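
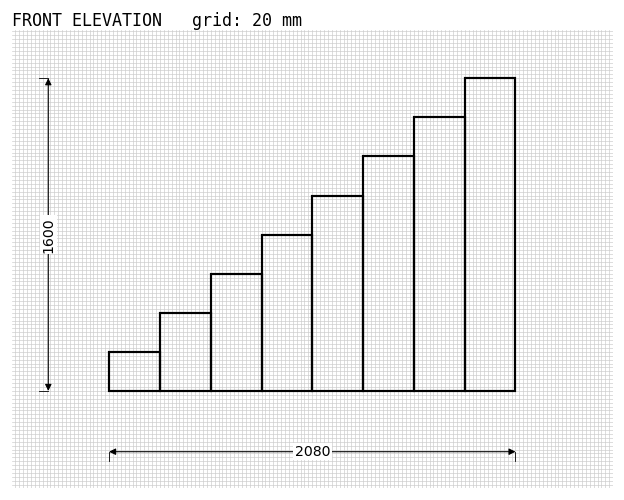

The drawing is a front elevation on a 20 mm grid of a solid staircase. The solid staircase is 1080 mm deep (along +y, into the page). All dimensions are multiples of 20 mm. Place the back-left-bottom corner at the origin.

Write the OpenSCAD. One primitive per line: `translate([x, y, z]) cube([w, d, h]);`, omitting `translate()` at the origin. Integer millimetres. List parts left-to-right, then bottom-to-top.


cube([260, 1080, 200]);
translate([260, 0, 0]) cube([260, 1080, 400]);
translate([520, 0, 0]) cube([260, 1080, 600]);
translate([780, 0, 0]) cube([260, 1080, 800]);
translate([1040, 0, 0]) cube([260, 1080, 1000]);
translate([1300, 0, 0]) cube([260, 1080, 1200]);
translate([1560, 0, 0]) cube([260, 1080, 1400]);
translate([1820, 0, 0]) cube([260, 1080, 1600]);


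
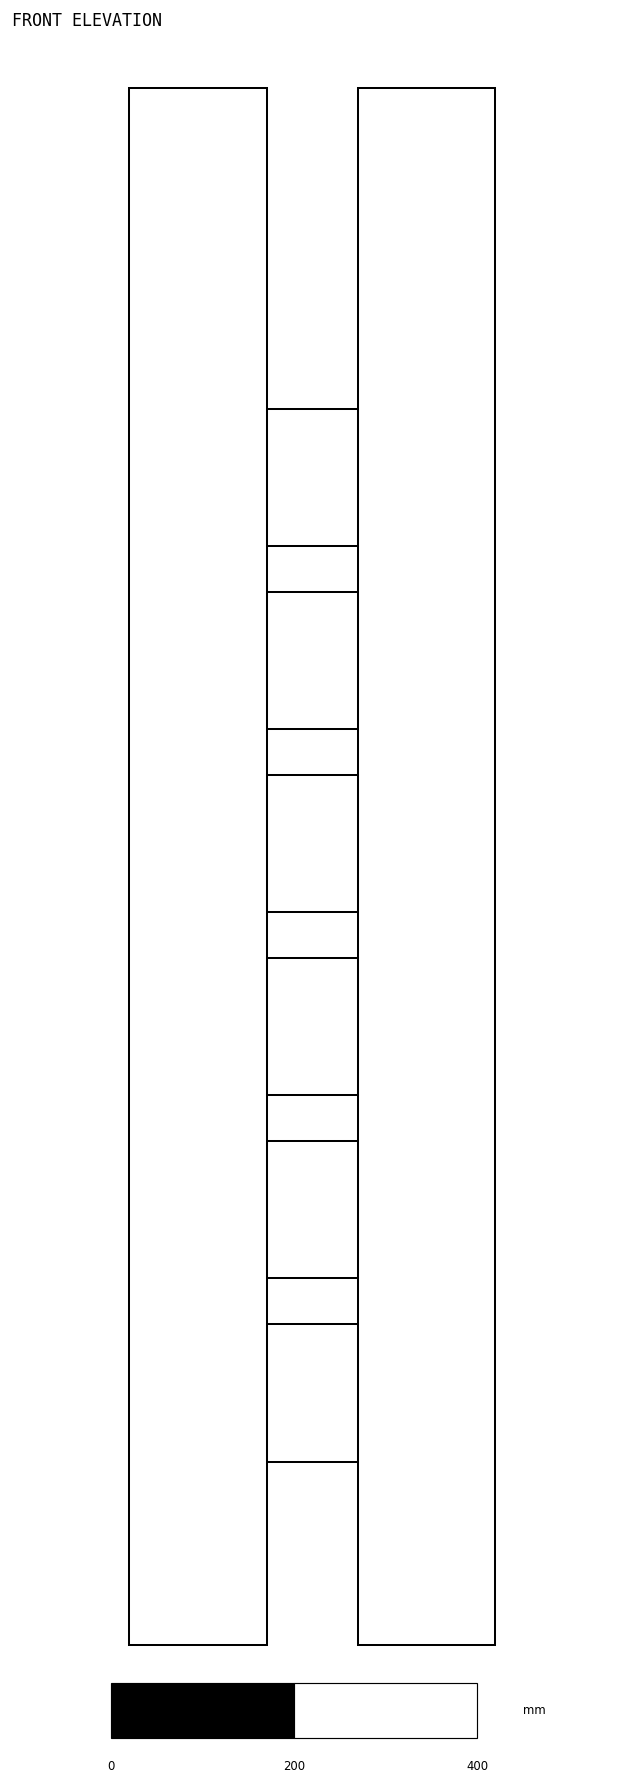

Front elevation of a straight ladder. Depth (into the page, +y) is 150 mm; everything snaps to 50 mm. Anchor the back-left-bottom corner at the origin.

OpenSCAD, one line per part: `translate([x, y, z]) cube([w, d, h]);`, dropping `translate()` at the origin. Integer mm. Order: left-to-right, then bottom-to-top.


cube([150, 150, 1700]);
translate([150, 0, 200]) cube([100, 150, 150]);
translate([150, 0, 400]) cube([100, 150, 150]);
translate([150, 0, 600]) cube([100, 150, 150]);
translate([150, 0, 800]) cube([100, 150, 150]);
translate([150, 0, 1000]) cube([100, 150, 150]);
translate([150, 0, 1200]) cube([100, 150, 150]);
translate([250, 0, 0]) cube([150, 150, 1700]);


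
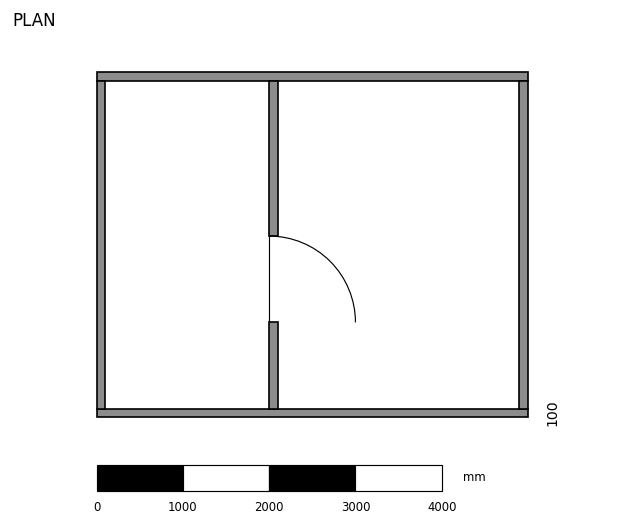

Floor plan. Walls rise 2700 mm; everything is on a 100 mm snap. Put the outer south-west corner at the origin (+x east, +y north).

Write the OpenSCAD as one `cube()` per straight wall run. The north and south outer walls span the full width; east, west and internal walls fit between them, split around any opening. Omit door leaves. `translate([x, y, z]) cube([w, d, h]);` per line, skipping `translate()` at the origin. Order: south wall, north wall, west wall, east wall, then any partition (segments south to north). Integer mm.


cube([5000, 100, 2700]);
translate([0, 3900, 0]) cube([5000, 100, 2700]);
translate([0, 100, 0]) cube([100, 3800, 2700]);
translate([4900, 100, 0]) cube([100, 3800, 2700]);
translate([2000, 100, 0]) cube([100, 1000, 2700]);
translate([2000, 2100, 0]) cube([100, 1800, 2700]);


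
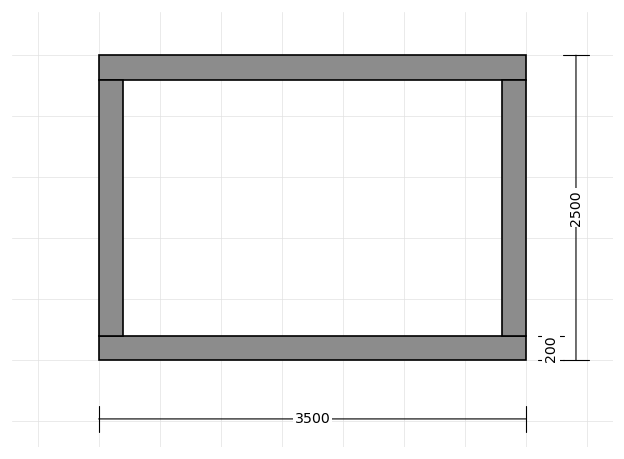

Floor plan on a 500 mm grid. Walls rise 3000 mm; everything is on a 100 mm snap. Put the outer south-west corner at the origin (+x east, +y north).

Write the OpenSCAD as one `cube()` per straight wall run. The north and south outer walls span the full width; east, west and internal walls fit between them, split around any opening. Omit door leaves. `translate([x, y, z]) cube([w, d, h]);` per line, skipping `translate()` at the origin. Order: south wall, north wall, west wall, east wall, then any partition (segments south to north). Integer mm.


cube([3500, 200, 3000]);
translate([0, 2300, 0]) cube([3500, 200, 3000]);
translate([0, 200, 0]) cube([200, 2100, 3000]);
translate([3300, 200, 0]) cube([200, 2100, 3000]);


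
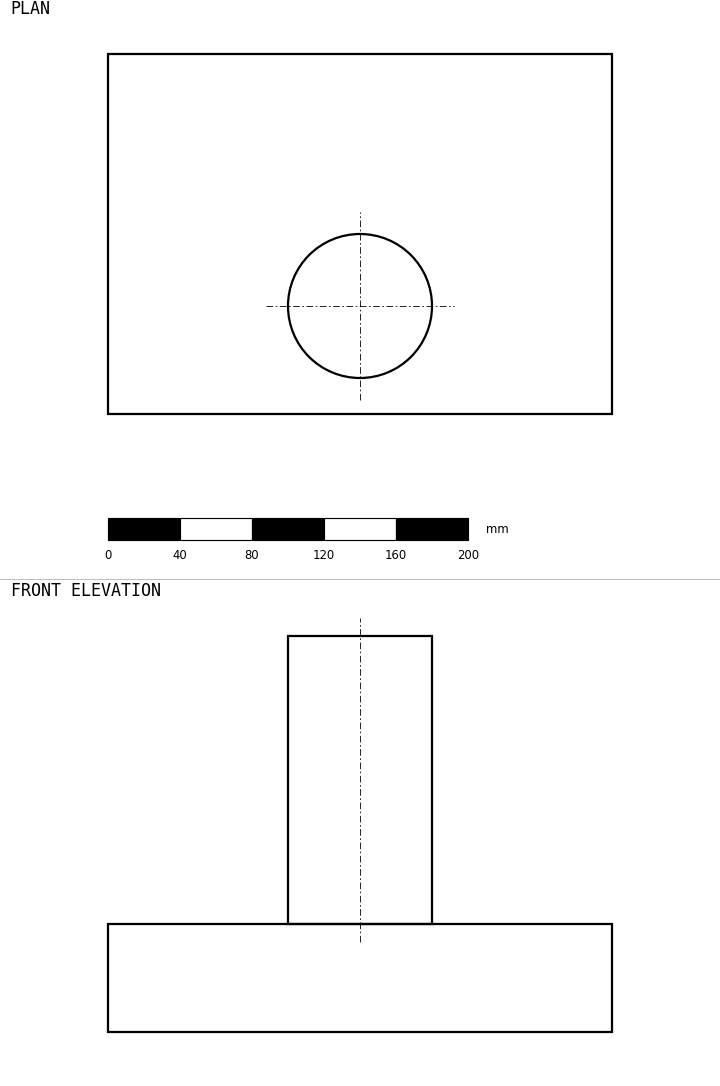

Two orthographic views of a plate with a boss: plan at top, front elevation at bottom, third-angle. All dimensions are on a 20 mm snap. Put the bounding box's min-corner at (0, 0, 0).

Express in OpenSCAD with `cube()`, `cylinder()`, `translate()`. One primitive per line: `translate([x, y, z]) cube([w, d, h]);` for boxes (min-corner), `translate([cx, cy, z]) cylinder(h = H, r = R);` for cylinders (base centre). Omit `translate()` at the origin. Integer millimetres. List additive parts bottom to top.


cube([280, 200, 60]);
translate([140, 60, 60]) cylinder(h = 160, r = 40);


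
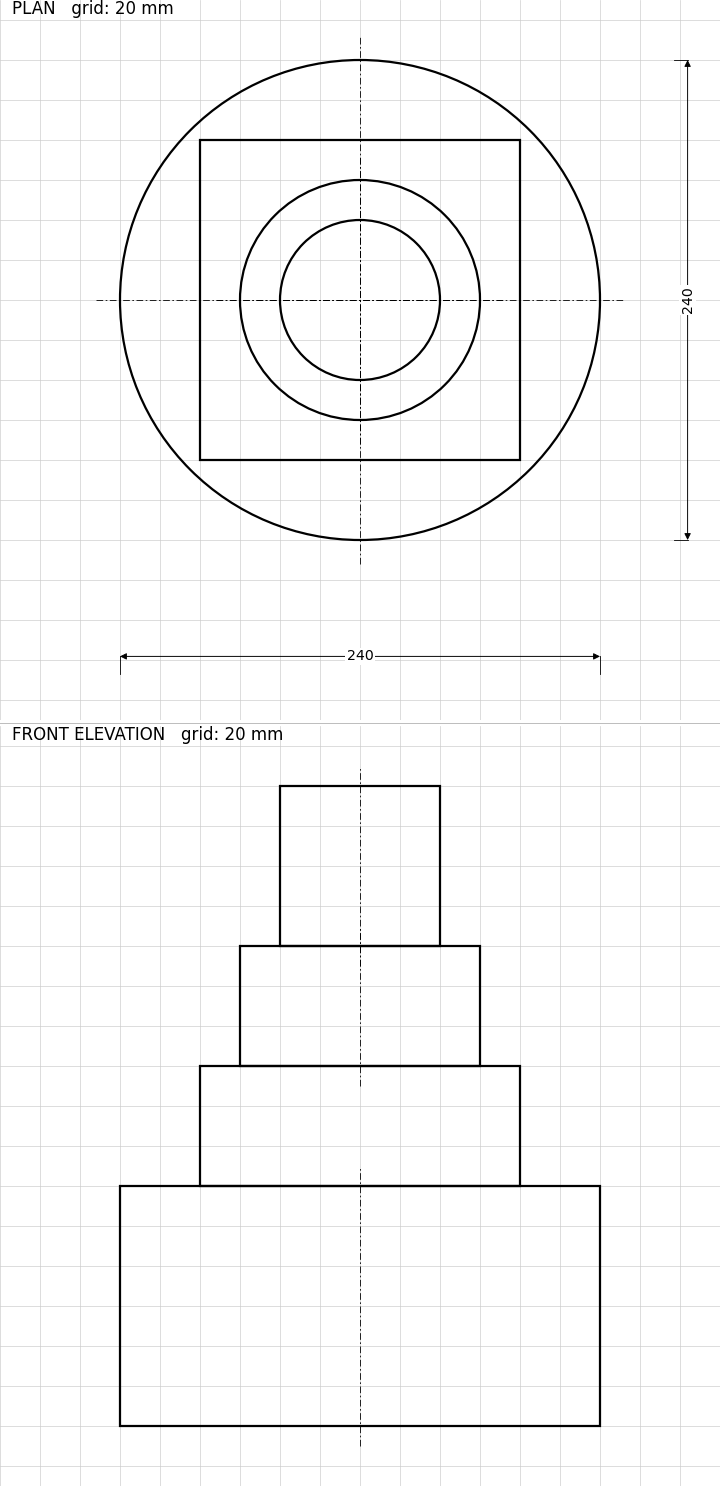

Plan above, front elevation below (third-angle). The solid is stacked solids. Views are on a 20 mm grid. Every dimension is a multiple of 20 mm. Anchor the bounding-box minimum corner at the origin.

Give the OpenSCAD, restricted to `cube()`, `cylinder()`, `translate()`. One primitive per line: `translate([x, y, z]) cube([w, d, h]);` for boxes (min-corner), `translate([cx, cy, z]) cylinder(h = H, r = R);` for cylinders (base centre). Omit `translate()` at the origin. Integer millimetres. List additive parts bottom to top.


translate([120, 120, 0]) cylinder(h = 120, r = 120);
translate([40, 40, 120]) cube([160, 160, 60]);
translate([120, 120, 180]) cylinder(h = 60, r = 60);
translate([120, 120, 240]) cylinder(h = 80, r = 40);


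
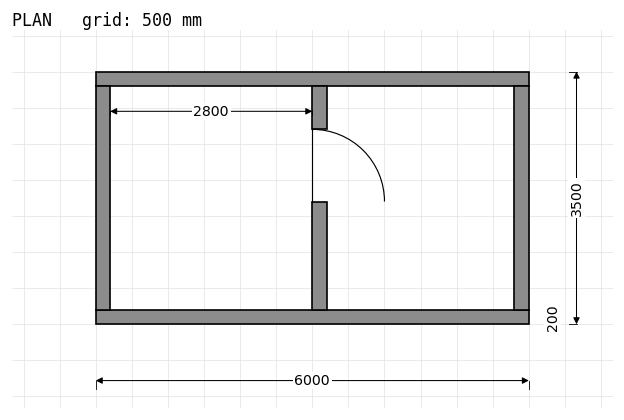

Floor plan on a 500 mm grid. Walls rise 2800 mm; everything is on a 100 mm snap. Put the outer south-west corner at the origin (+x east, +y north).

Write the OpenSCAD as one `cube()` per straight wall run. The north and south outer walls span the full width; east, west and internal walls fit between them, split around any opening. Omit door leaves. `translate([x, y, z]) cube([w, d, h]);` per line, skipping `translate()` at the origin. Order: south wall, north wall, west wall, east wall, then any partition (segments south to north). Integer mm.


cube([6000, 200, 2800]);
translate([0, 3300, 0]) cube([6000, 200, 2800]);
translate([0, 200, 0]) cube([200, 3100, 2800]);
translate([5800, 200, 0]) cube([200, 3100, 2800]);
translate([3000, 200, 0]) cube([200, 1500, 2800]);
translate([3000, 2700, 0]) cube([200, 600, 2800]);


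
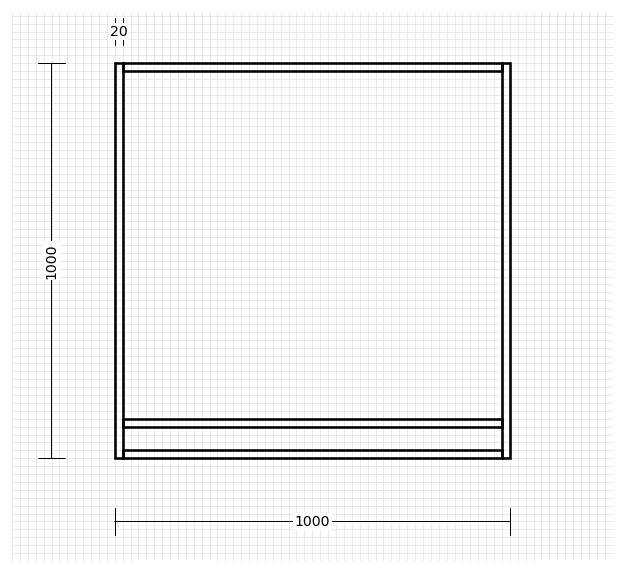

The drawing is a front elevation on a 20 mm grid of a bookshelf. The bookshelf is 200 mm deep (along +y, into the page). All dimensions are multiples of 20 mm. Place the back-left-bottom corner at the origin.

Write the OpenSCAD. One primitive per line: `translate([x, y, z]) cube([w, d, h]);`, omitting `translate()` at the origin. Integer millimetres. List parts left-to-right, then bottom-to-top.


cube([20, 200, 1000]);
translate([20, 0, 0]) cube([960, 200, 20]);
translate([20, 0, 80]) cube([960, 200, 20]);
translate([20, 0, 980]) cube([960, 200, 20]);
translate([980, 0, 0]) cube([20, 200, 1000]);


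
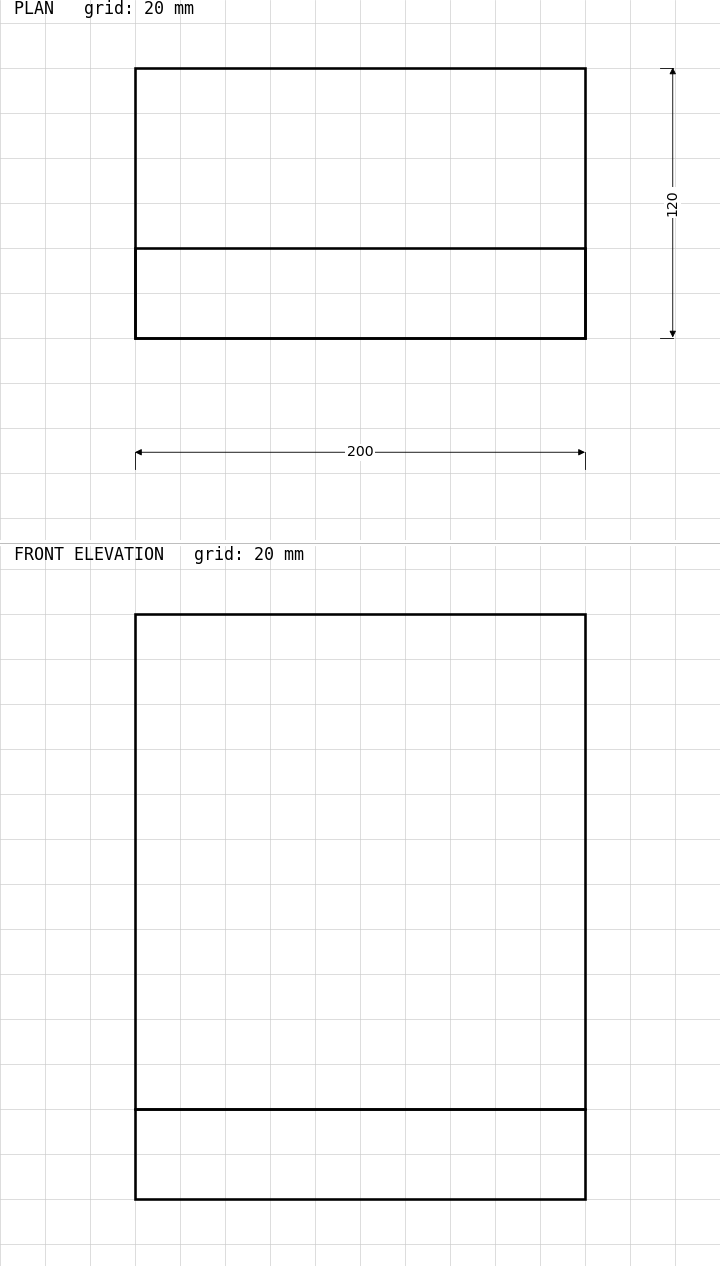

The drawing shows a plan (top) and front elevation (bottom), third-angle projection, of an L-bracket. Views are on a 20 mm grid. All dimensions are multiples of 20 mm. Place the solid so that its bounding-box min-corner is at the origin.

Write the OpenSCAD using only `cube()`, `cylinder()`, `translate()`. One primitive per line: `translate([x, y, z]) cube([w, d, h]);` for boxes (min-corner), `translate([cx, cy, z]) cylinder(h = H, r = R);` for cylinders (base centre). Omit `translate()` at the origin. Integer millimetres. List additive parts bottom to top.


cube([200, 120, 40]);
translate([0, 0, 40]) cube([200, 40, 220]);


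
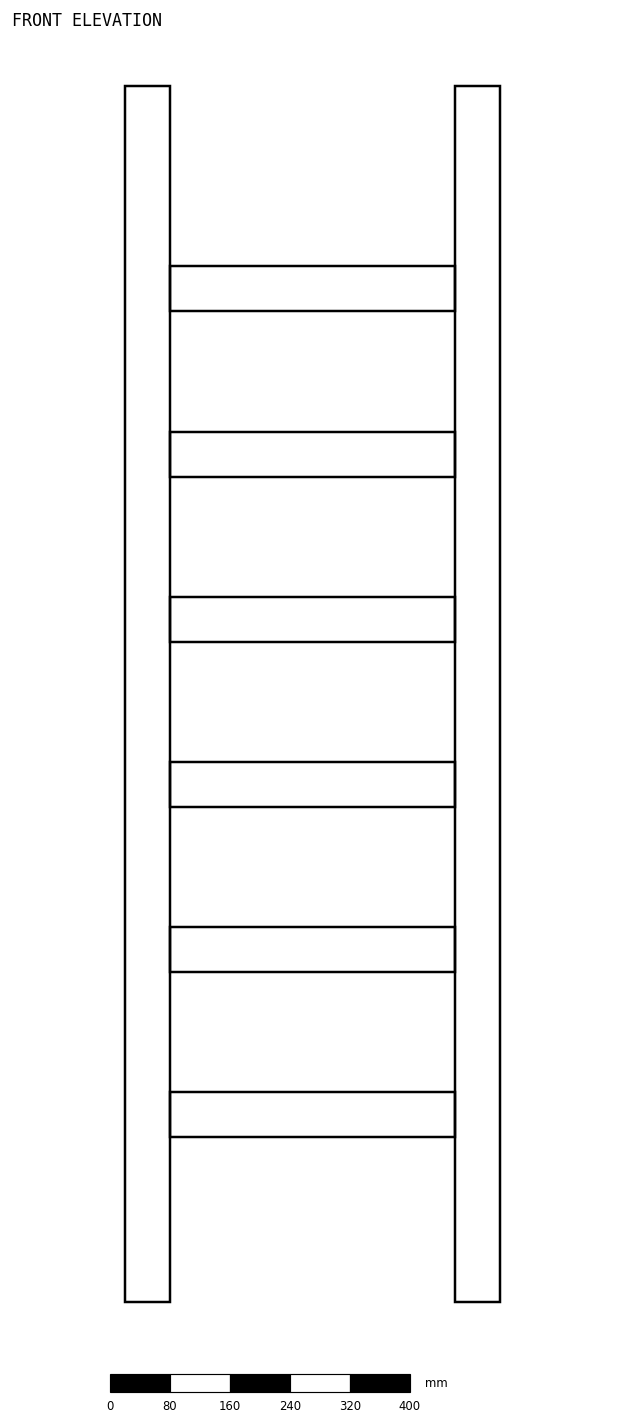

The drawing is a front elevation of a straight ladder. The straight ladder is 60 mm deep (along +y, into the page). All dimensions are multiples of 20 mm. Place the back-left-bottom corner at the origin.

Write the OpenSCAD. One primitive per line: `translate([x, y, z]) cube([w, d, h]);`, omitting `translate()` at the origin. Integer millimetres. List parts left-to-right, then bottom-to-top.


cube([60, 60, 1620]);
translate([60, 0, 220]) cube([380, 60, 60]);
translate([60, 0, 440]) cube([380, 60, 60]);
translate([60, 0, 660]) cube([380, 60, 60]);
translate([60, 0, 880]) cube([380, 60, 60]);
translate([60, 0, 1100]) cube([380, 60, 60]);
translate([60, 0, 1320]) cube([380, 60, 60]);
translate([440, 0, 0]) cube([60, 60, 1620]);


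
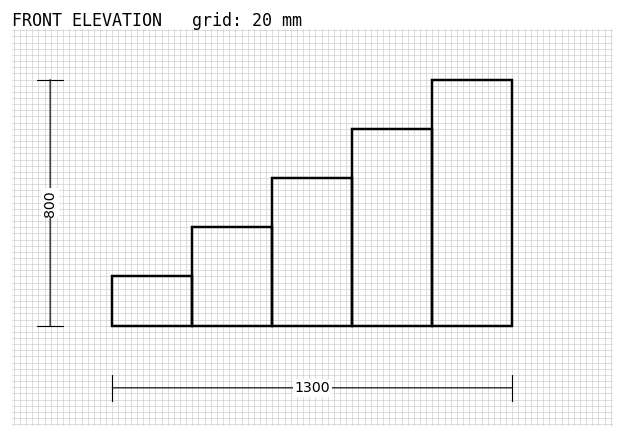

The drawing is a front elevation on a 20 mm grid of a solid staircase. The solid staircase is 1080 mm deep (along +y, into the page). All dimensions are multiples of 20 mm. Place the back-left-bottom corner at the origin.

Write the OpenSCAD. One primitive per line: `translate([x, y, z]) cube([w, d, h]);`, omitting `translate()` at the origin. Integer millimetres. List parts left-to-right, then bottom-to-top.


cube([260, 1080, 160]);
translate([260, 0, 0]) cube([260, 1080, 320]);
translate([520, 0, 0]) cube([260, 1080, 480]);
translate([780, 0, 0]) cube([260, 1080, 640]);
translate([1040, 0, 0]) cube([260, 1080, 800]);


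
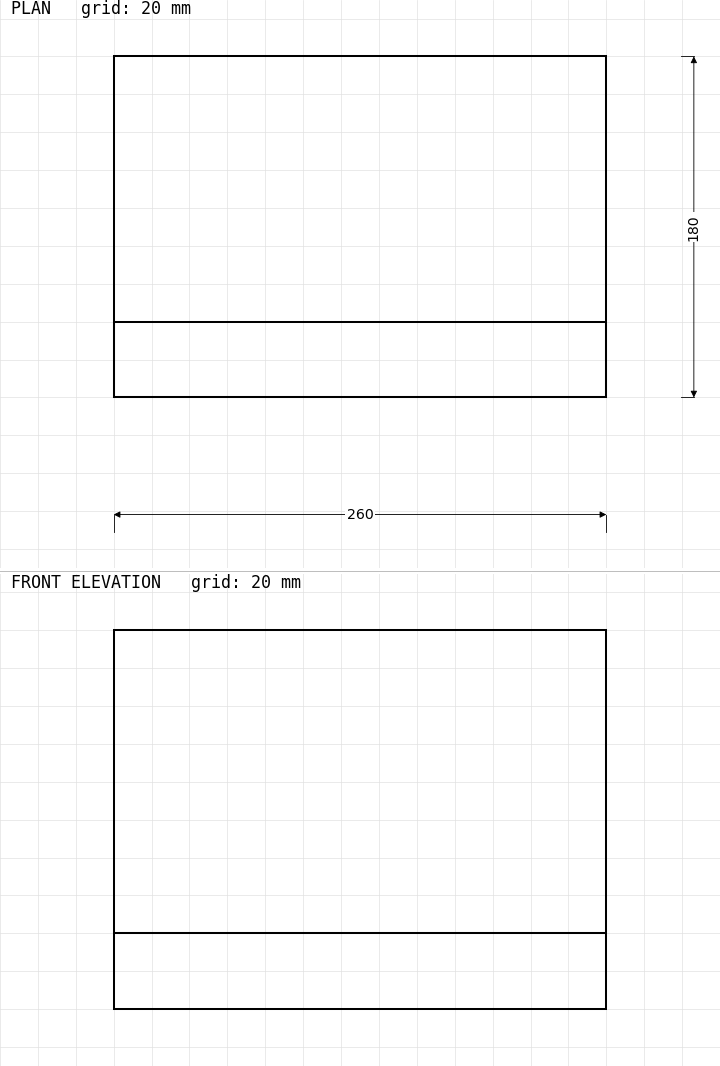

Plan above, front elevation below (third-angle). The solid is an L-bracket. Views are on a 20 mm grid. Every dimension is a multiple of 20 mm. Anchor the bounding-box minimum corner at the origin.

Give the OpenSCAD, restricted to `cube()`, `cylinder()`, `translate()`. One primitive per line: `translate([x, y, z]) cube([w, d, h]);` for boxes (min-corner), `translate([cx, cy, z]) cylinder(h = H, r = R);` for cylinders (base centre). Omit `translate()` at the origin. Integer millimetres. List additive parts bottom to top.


cube([260, 180, 40]);
translate([0, 0, 40]) cube([260, 40, 160]);


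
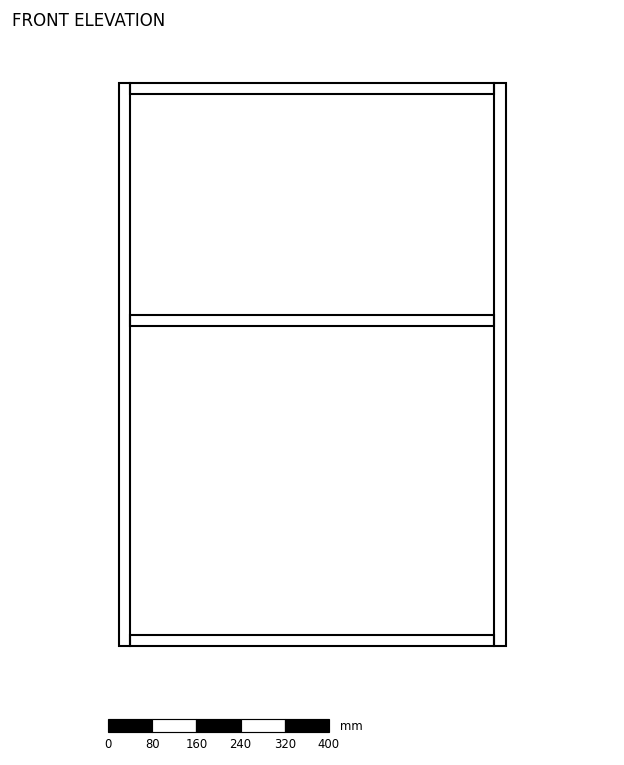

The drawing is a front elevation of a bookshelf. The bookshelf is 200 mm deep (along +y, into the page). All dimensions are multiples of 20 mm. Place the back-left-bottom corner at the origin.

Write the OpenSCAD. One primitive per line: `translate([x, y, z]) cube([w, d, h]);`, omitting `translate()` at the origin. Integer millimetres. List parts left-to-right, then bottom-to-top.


cube([20, 200, 1020]);
translate([20, 0, 0]) cube([660, 200, 20]);
translate([20, 0, 580]) cube([660, 200, 20]);
translate([20, 0, 1000]) cube([660, 200, 20]);
translate([680, 0, 0]) cube([20, 200, 1020]);


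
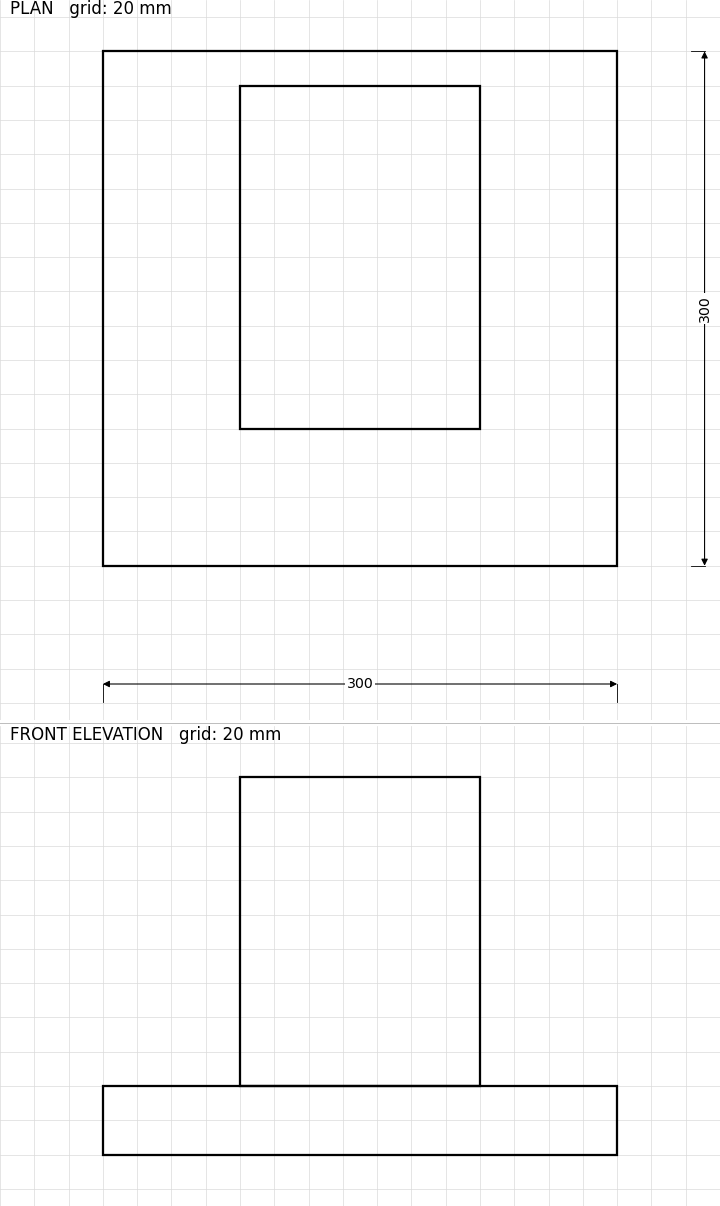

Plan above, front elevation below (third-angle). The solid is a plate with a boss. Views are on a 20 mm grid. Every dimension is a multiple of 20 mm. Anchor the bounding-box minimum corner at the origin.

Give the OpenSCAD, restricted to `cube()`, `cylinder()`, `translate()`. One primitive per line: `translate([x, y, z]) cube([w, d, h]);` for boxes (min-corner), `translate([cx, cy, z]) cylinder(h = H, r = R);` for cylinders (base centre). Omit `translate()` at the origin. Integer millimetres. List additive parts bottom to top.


cube([300, 300, 40]);
translate([80, 80, 40]) cube([140, 200, 180]);


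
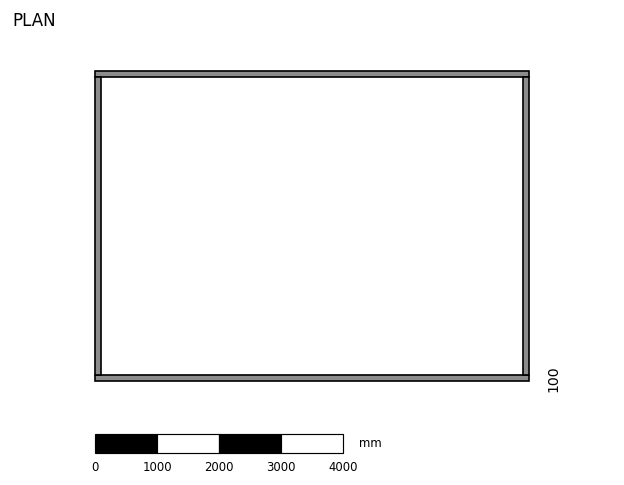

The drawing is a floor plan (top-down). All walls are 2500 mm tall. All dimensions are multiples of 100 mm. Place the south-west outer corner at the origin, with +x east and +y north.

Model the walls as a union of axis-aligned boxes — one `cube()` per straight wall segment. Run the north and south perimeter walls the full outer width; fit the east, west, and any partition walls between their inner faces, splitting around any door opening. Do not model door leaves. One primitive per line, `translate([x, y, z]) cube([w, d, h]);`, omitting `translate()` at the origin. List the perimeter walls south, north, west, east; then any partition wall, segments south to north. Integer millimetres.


cube([7000, 100, 2500]);
translate([0, 4900, 0]) cube([7000, 100, 2500]);
translate([0, 100, 0]) cube([100, 4800, 2500]);
translate([6900, 100, 0]) cube([100, 4800, 2500]);


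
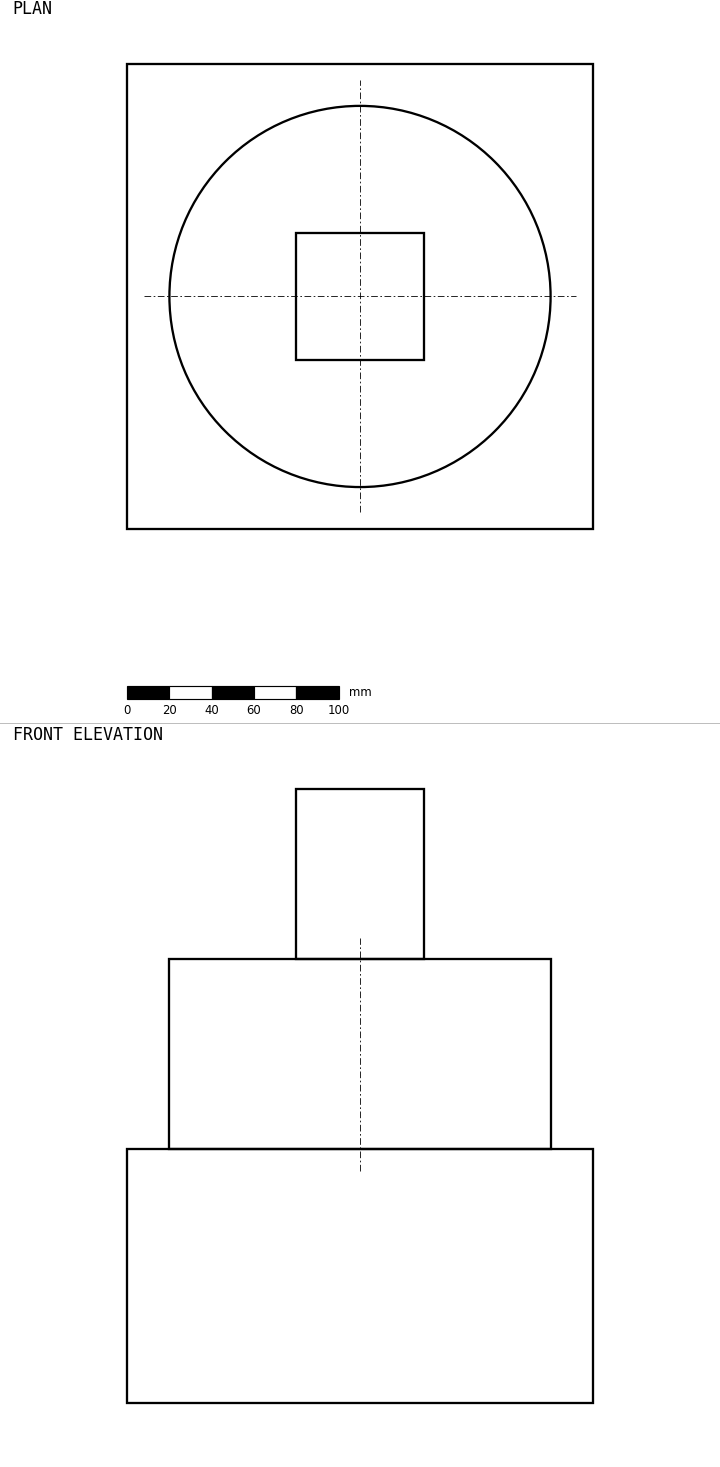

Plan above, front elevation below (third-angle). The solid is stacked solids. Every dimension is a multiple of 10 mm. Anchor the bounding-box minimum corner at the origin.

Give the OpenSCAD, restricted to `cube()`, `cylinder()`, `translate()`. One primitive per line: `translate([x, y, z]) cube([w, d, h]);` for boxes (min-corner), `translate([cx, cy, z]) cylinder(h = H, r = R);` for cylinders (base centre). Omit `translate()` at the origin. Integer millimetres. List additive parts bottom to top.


cube([220, 220, 120]);
translate([110, 110, 120]) cylinder(h = 90, r = 90);
translate([80, 80, 210]) cube([60, 60, 80]);


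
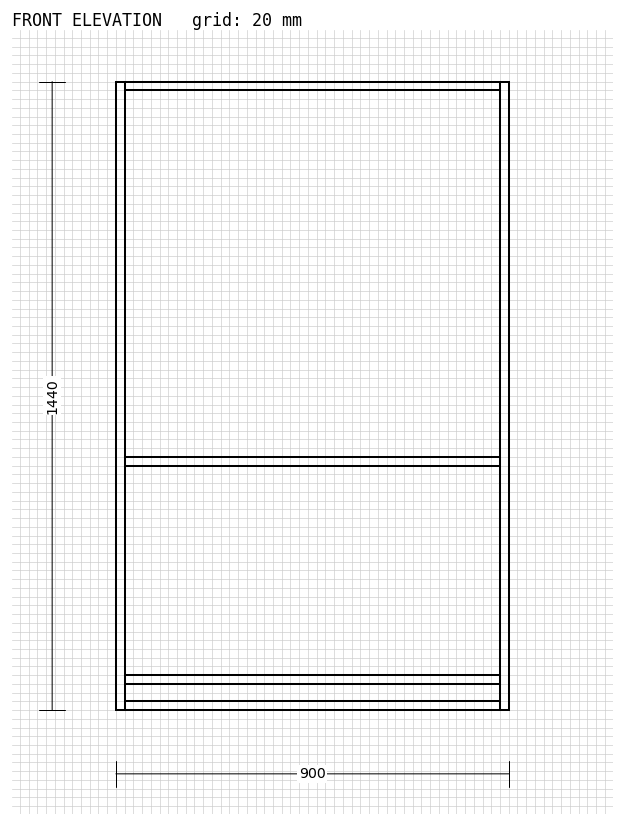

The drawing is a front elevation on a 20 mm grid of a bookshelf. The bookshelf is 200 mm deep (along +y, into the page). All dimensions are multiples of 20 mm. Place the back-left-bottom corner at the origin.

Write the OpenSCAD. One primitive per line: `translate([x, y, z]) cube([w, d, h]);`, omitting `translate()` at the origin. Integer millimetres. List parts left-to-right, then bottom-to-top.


cube([20, 200, 1440]);
translate([20, 0, 0]) cube([860, 200, 20]);
translate([20, 0, 60]) cube([860, 200, 20]);
translate([20, 0, 560]) cube([860, 200, 20]);
translate([20, 0, 1420]) cube([860, 200, 20]);
translate([880, 0, 0]) cube([20, 200, 1440]);


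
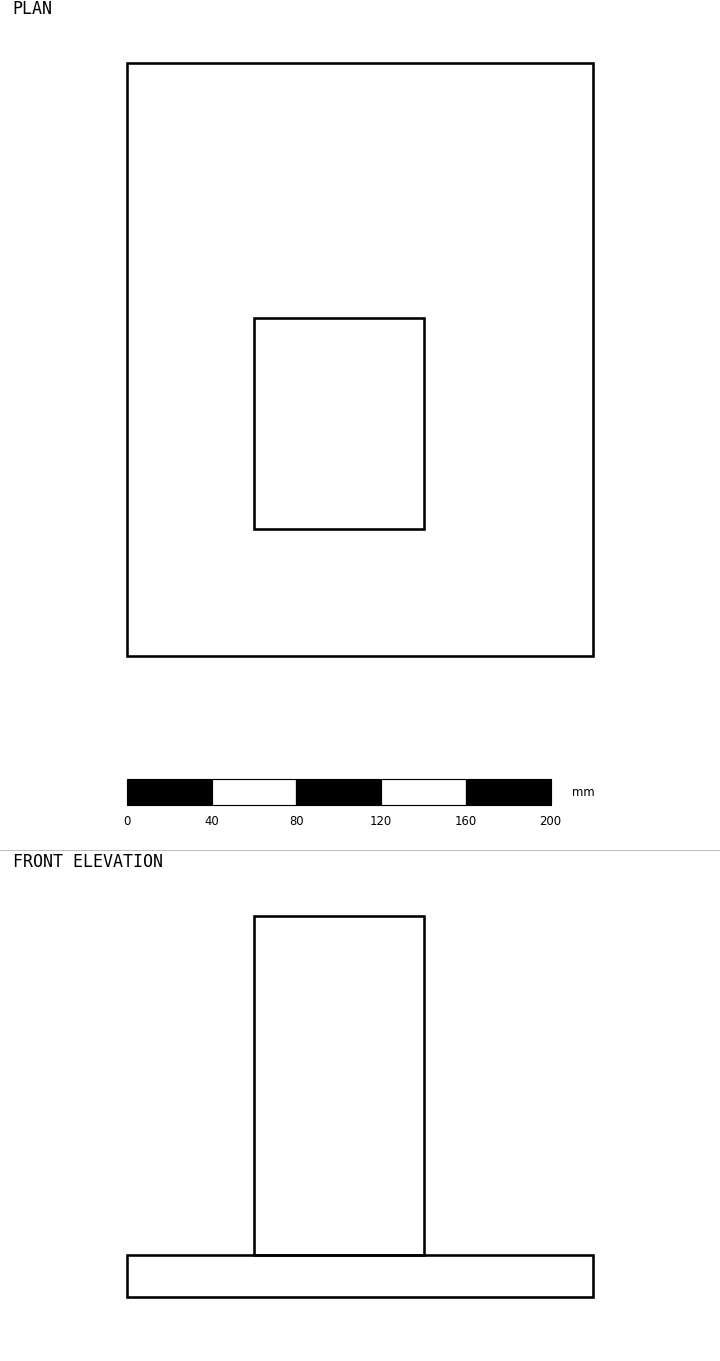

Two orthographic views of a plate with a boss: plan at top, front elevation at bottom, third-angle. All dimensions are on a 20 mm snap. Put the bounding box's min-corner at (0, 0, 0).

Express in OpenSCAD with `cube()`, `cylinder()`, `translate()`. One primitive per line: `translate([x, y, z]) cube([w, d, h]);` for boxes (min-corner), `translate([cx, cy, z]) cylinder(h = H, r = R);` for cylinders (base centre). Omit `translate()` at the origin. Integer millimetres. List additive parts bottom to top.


cube([220, 280, 20]);
translate([60, 60, 20]) cube([80, 100, 160]);


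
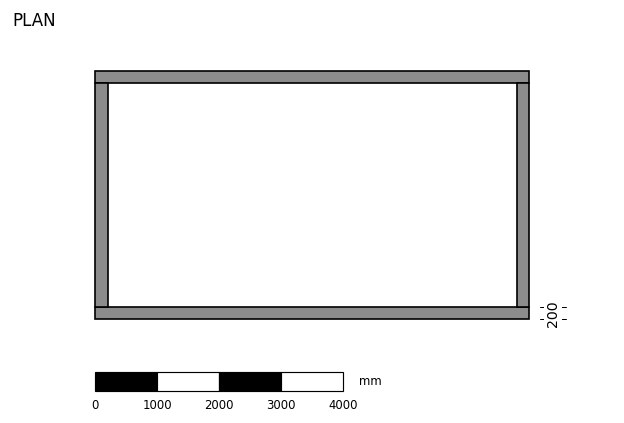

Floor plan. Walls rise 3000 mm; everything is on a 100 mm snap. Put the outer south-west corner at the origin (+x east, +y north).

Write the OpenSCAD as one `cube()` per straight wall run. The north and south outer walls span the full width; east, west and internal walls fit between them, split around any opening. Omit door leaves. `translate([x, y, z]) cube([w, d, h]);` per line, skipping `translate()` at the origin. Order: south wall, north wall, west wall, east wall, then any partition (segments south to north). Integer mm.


cube([7000, 200, 3000]);
translate([0, 3800, 0]) cube([7000, 200, 3000]);
translate([0, 200, 0]) cube([200, 3600, 3000]);
translate([6800, 200, 0]) cube([200, 3600, 3000]);


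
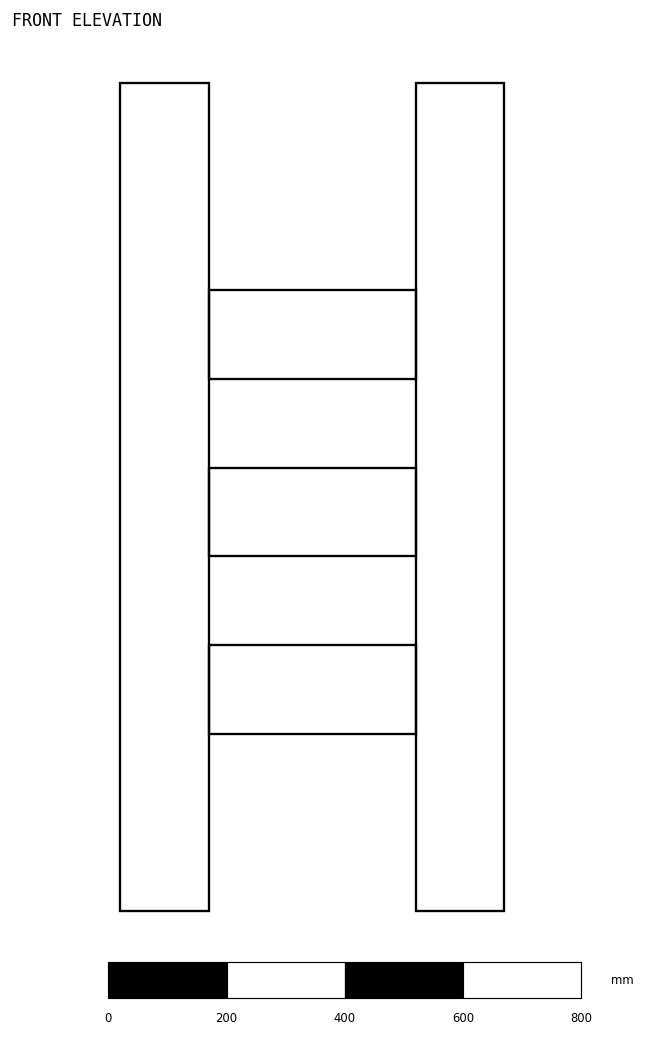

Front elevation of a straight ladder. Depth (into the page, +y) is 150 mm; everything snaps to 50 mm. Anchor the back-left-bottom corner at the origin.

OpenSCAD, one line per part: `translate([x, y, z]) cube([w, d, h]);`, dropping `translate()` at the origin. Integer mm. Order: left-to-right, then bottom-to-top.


cube([150, 150, 1400]);
translate([150, 0, 300]) cube([350, 150, 150]);
translate([150, 0, 600]) cube([350, 150, 150]);
translate([150, 0, 900]) cube([350, 150, 150]);
translate([500, 0, 0]) cube([150, 150, 1400]);


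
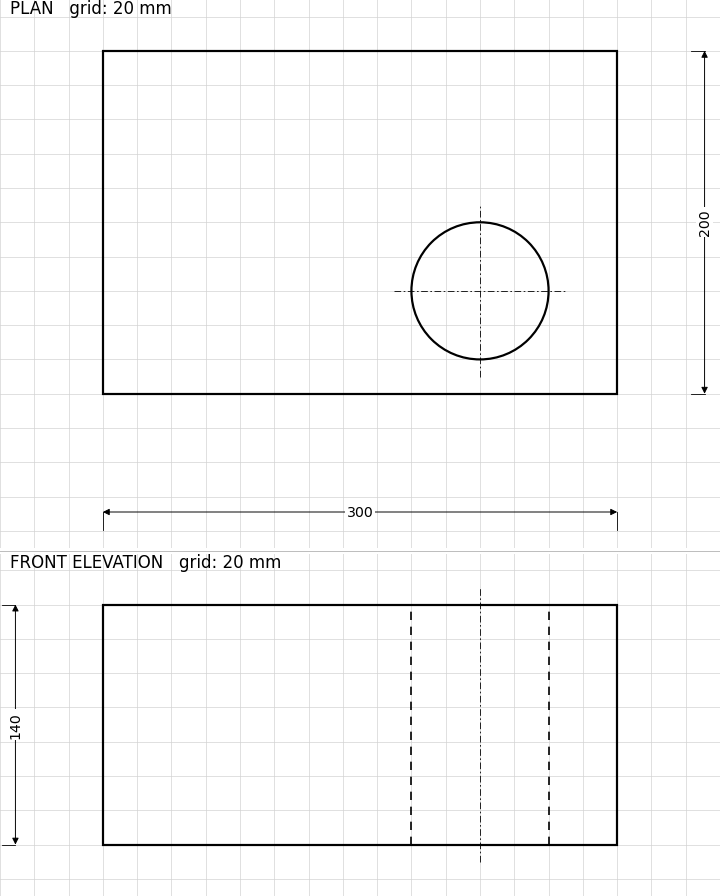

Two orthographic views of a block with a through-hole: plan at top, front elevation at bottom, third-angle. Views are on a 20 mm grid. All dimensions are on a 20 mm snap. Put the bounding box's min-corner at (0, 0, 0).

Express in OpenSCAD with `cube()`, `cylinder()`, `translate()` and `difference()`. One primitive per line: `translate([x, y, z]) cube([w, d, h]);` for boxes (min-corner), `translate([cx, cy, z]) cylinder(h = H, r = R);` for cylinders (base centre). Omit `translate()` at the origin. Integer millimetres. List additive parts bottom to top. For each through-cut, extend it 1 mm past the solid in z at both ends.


difference() {
  cube([300, 200, 140]);
  translate([220, 60, -1]) cylinder(h = 142, r = 40);
}


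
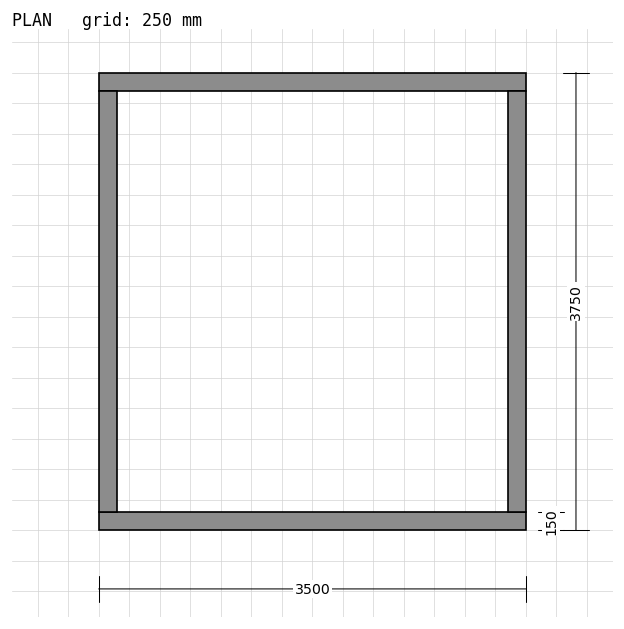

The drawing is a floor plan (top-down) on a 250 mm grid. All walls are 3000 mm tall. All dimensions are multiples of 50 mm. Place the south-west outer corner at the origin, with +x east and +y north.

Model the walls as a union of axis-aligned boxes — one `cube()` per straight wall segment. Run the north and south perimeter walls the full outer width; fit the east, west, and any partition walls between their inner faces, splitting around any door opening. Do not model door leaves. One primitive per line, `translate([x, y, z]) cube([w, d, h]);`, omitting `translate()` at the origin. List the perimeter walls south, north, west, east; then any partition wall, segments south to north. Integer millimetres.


cube([3500, 150, 3000]);
translate([0, 3600, 0]) cube([3500, 150, 3000]);
translate([0, 150, 0]) cube([150, 3450, 3000]);
translate([3350, 150, 0]) cube([150, 3450, 3000]);


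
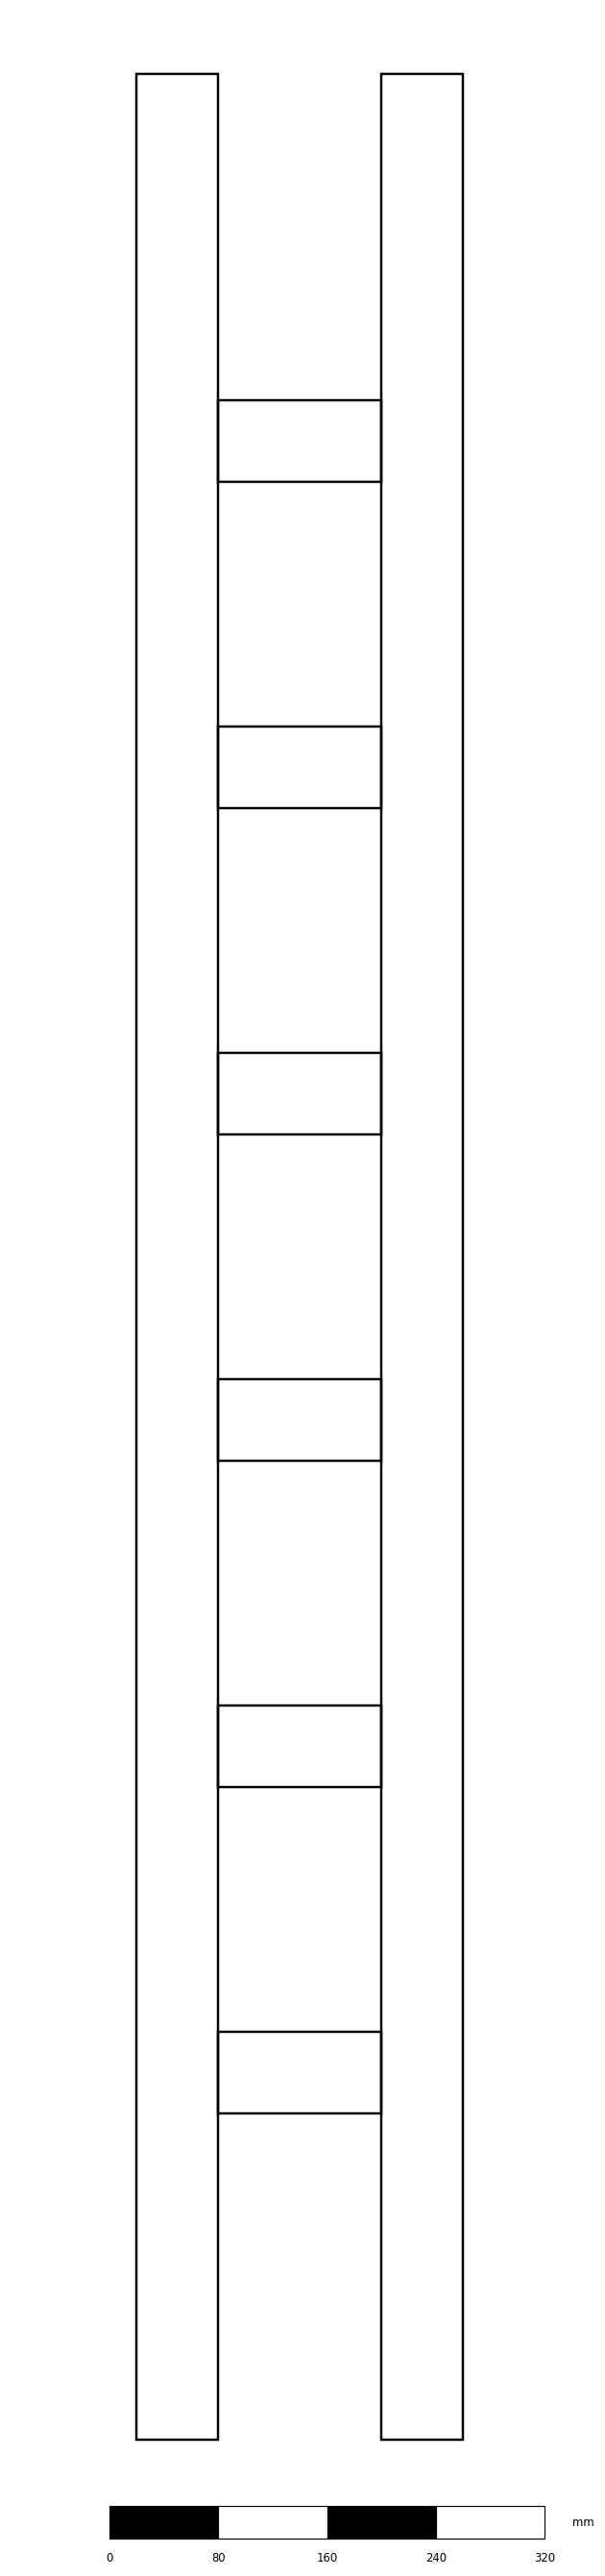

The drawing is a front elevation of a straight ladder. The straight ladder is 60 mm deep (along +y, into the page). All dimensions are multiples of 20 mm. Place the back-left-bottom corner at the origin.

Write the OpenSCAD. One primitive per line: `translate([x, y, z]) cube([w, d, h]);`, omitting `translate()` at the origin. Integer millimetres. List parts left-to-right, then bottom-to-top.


cube([60, 60, 1740]);
translate([60, 0, 240]) cube([120, 60, 60]);
translate([60, 0, 480]) cube([120, 60, 60]);
translate([60, 0, 720]) cube([120, 60, 60]);
translate([60, 0, 960]) cube([120, 60, 60]);
translate([60, 0, 1200]) cube([120, 60, 60]);
translate([60, 0, 1440]) cube([120, 60, 60]);
translate([180, 0, 0]) cube([60, 60, 1740]);


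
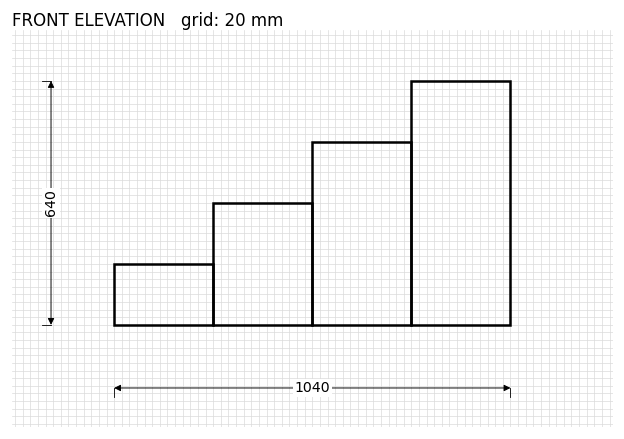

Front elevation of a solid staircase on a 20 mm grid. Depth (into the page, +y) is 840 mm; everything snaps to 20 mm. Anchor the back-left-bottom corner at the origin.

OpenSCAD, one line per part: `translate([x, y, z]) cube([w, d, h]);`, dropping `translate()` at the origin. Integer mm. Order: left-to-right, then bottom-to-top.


cube([260, 840, 160]);
translate([260, 0, 0]) cube([260, 840, 320]);
translate([520, 0, 0]) cube([260, 840, 480]);
translate([780, 0, 0]) cube([260, 840, 640]);


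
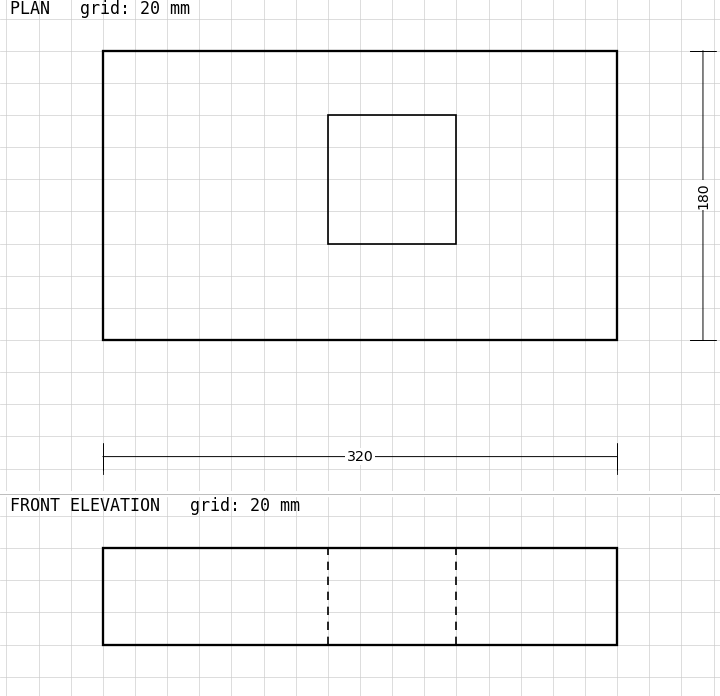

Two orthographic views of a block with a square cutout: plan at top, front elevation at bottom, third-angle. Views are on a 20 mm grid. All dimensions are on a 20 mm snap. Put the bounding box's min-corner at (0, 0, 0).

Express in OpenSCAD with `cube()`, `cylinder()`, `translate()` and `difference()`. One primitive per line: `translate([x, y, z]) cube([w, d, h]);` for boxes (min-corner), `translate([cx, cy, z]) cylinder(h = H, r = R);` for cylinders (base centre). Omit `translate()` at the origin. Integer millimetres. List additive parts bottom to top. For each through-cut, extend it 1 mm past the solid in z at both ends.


difference() {
  cube([320, 180, 60]);
  translate([140, 60, -1]) cube([80, 80, 62]);
}


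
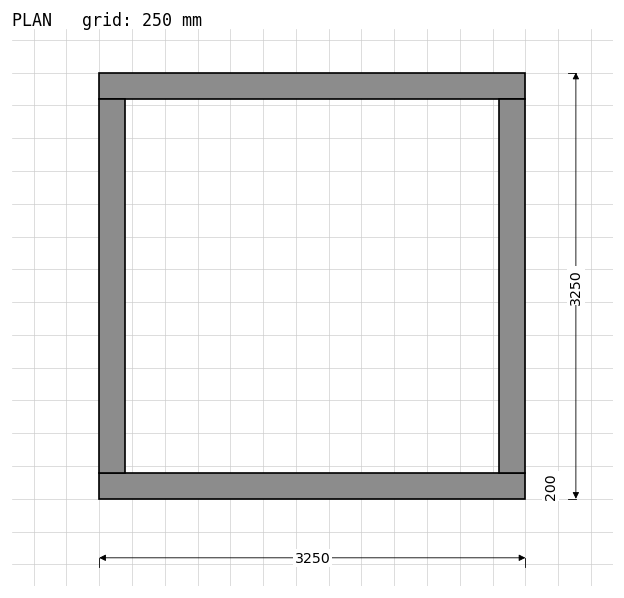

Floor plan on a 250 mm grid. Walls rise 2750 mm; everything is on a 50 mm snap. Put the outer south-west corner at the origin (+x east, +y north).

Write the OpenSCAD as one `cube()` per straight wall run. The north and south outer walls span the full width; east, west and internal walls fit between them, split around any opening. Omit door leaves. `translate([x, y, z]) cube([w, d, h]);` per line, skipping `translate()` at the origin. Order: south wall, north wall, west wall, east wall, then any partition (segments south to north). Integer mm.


cube([3250, 200, 2750]);
translate([0, 3050, 0]) cube([3250, 200, 2750]);
translate([0, 200, 0]) cube([200, 2850, 2750]);
translate([3050, 200, 0]) cube([200, 2850, 2750]);


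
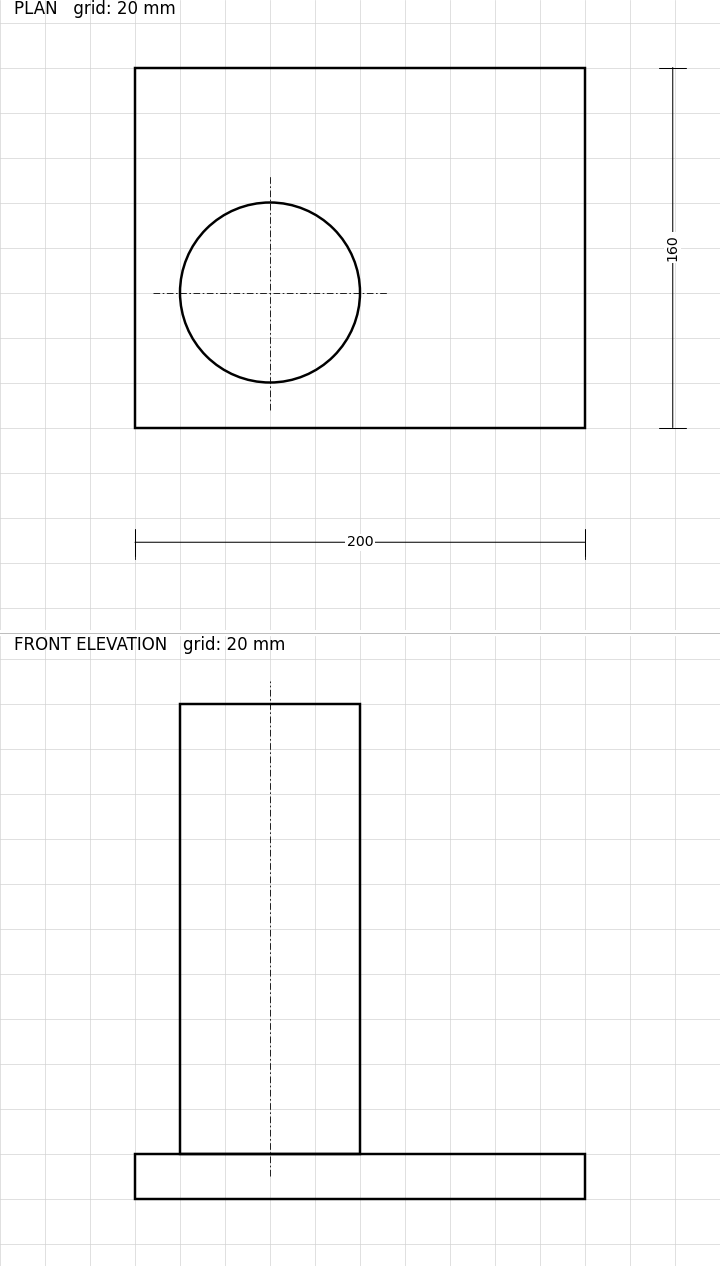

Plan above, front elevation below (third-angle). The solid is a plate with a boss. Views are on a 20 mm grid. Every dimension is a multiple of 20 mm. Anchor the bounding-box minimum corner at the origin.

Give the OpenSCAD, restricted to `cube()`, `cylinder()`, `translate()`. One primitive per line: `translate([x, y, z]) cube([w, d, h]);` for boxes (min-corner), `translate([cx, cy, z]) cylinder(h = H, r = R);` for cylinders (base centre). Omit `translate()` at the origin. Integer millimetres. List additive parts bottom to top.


cube([200, 160, 20]);
translate([60, 60, 20]) cylinder(h = 200, r = 40);


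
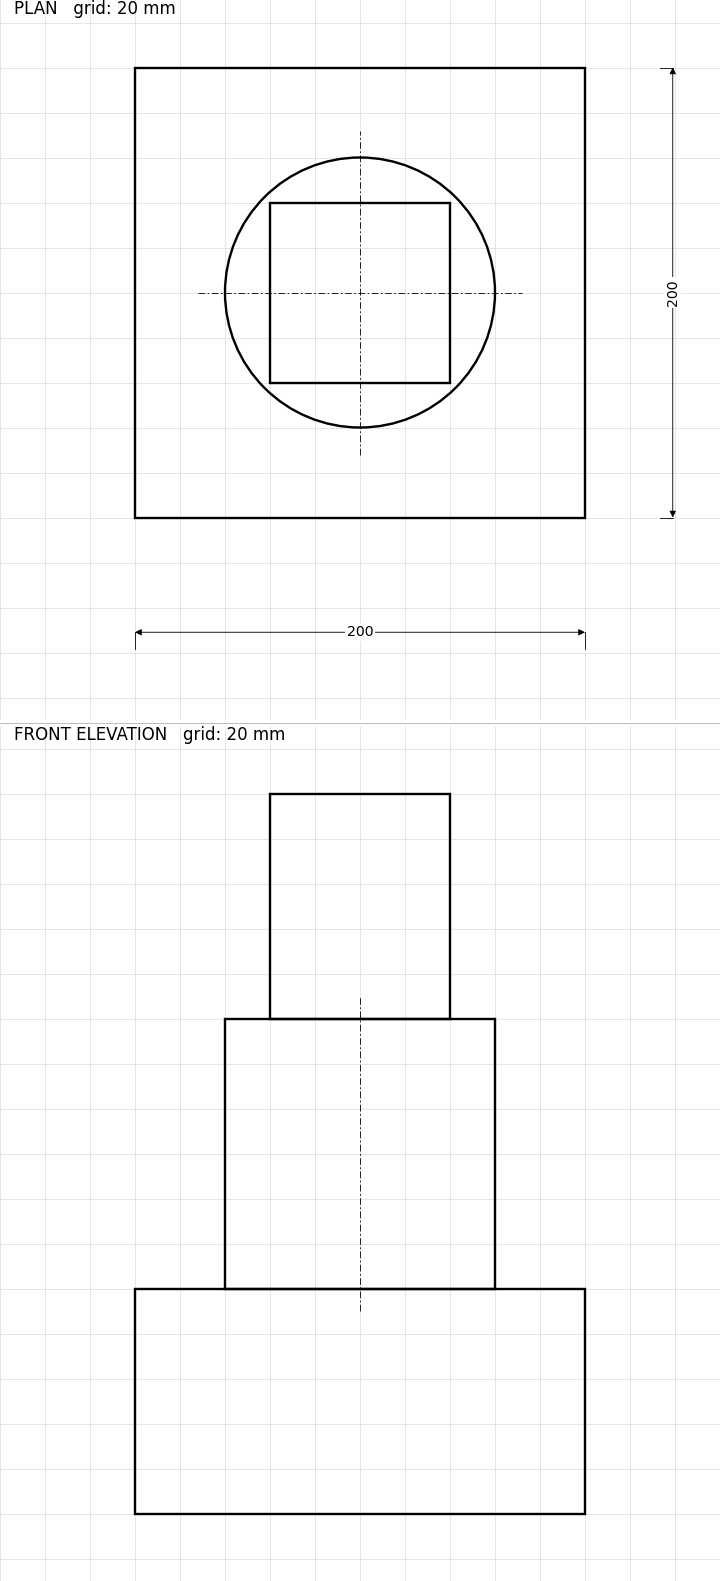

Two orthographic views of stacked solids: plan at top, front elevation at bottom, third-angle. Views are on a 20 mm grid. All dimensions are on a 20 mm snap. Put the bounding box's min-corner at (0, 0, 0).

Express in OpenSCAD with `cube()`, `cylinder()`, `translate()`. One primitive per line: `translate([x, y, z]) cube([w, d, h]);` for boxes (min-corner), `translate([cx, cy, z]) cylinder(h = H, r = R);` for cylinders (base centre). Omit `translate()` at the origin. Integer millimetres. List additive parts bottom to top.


cube([200, 200, 100]);
translate([100, 100, 100]) cylinder(h = 120, r = 60);
translate([60, 60, 220]) cube([80, 80, 100]);


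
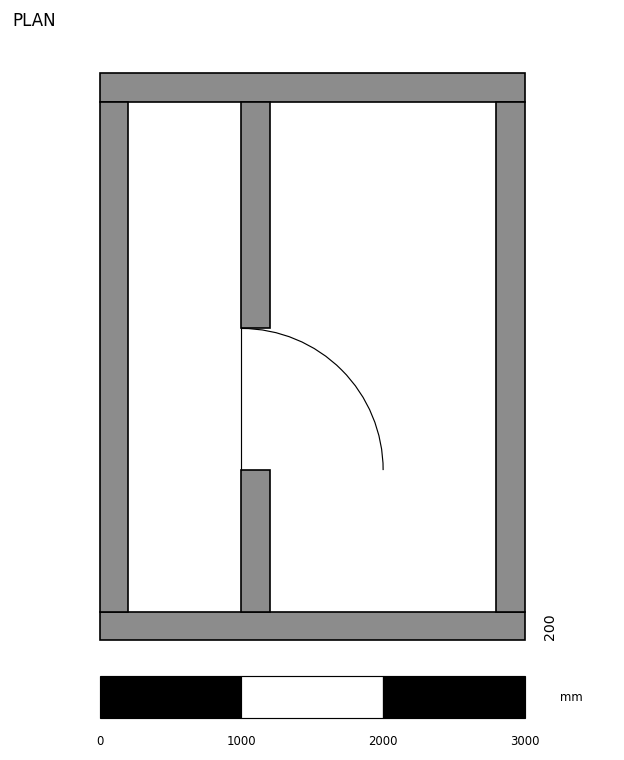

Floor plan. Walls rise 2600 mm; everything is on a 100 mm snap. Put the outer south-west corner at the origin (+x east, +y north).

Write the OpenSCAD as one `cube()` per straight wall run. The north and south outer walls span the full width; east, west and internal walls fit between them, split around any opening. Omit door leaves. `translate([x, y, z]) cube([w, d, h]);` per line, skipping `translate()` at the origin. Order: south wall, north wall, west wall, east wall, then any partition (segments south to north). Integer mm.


cube([3000, 200, 2600]);
translate([0, 3800, 0]) cube([3000, 200, 2600]);
translate([0, 200, 0]) cube([200, 3600, 2600]);
translate([2800, 200, 0]) cube([200, 3600, 2600]);
translate([1000, 200, 0]) cube([200, 1000, 2600]);
translate([1000, 2200, 0]) cube([200, 1600, 2600]);


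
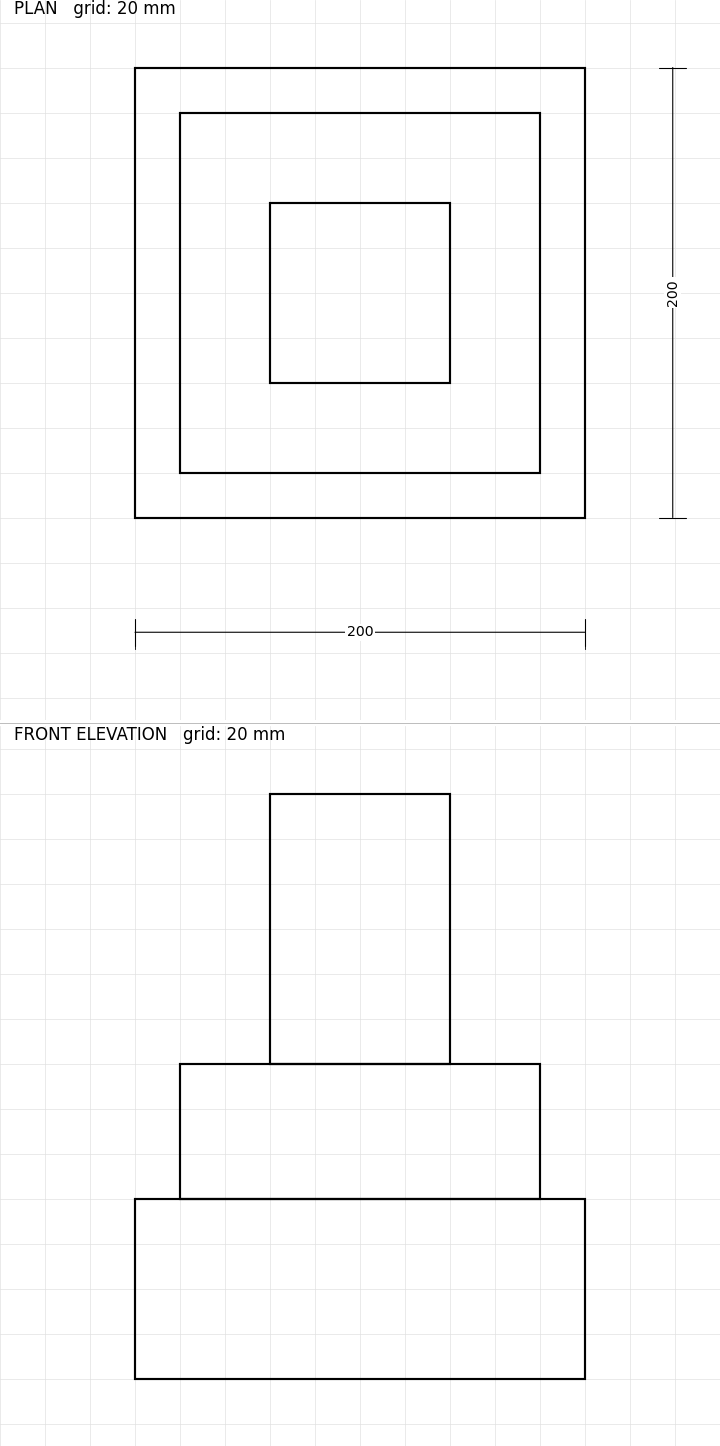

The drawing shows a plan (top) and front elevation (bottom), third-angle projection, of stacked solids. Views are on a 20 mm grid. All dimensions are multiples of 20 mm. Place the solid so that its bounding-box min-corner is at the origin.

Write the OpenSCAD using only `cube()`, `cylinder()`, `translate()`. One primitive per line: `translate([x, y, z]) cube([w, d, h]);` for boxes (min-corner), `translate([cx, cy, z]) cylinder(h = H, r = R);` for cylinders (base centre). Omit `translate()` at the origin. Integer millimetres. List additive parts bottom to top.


cube([200, 200, 80]);
translate([20, 20, 80]) cube([160, 160, 60]);
translate([60, 60, 140]) cube([80, 80, 120]);


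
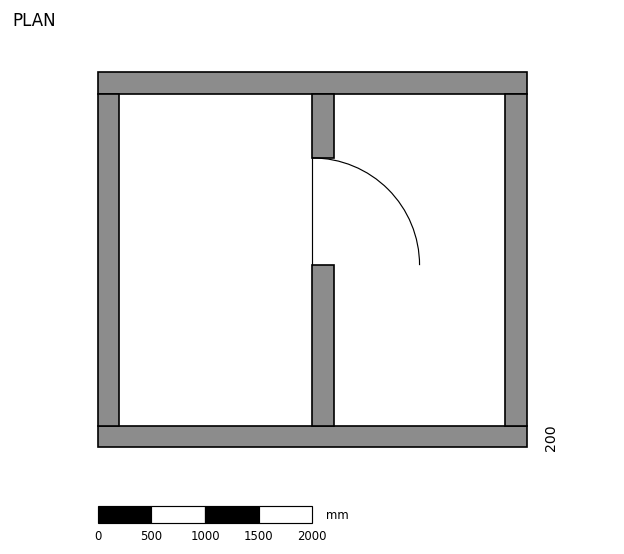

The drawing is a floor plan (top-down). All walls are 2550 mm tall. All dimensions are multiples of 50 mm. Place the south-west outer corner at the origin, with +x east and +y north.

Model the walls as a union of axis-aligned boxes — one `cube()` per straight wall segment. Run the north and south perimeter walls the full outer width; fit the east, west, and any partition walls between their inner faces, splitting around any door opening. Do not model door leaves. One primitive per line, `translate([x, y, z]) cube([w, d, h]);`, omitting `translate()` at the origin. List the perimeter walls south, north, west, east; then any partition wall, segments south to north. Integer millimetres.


cube([4000, 200, 2550]);
translate([0, 3300, 0]) cube([4000, 200, 2550]);
translate([0, 200, 0]) cube([200, 3100, 2550]);
translate([3800, 200, 0]) cube([200, 3100, 2550]);
translate([2000, 200, 0]) cube([200, 1500, 2550]);
translate([2000, 2700, 0]) cube([200, 600, 2550]);


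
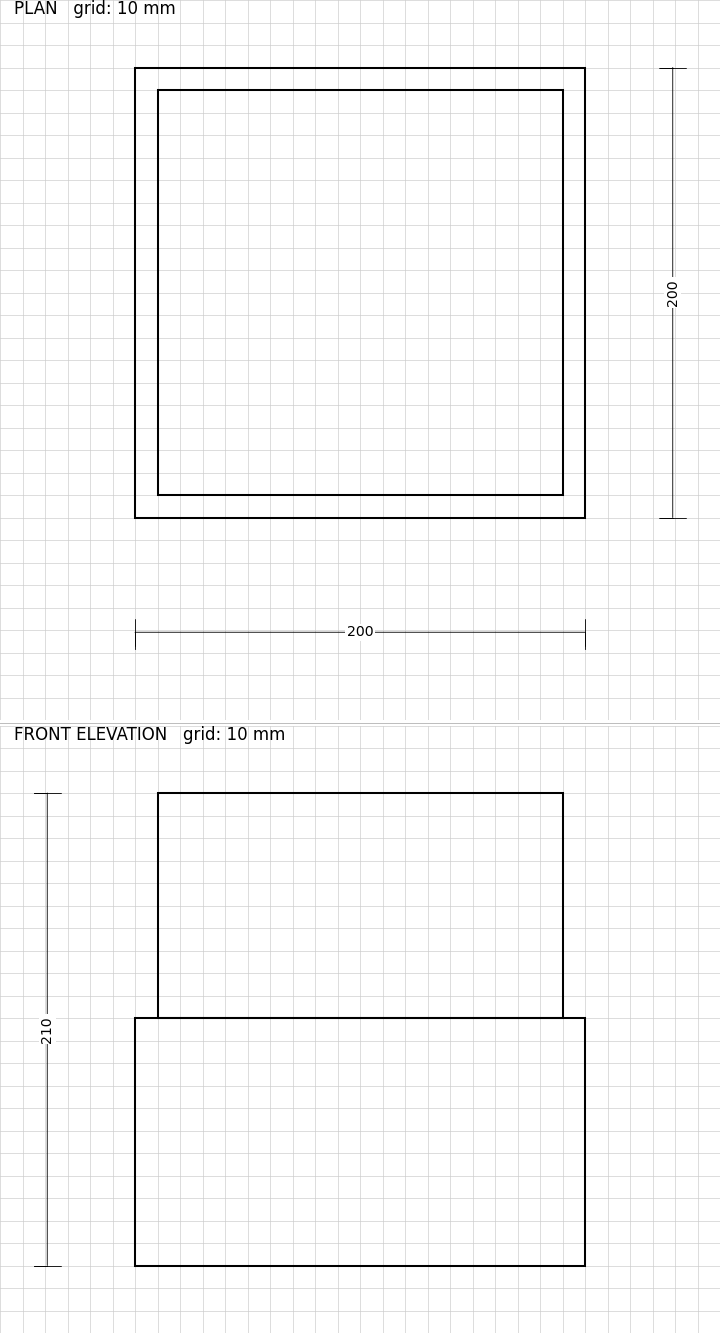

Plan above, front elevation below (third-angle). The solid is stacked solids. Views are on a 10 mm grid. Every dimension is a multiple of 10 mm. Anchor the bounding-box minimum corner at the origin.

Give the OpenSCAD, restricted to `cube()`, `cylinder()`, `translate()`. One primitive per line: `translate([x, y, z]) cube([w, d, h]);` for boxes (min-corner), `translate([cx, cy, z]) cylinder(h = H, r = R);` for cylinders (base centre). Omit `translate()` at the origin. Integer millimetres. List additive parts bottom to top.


cube([200, 200, 110]);
translate([10, 10, 110]) cube([180, 180, 100]);


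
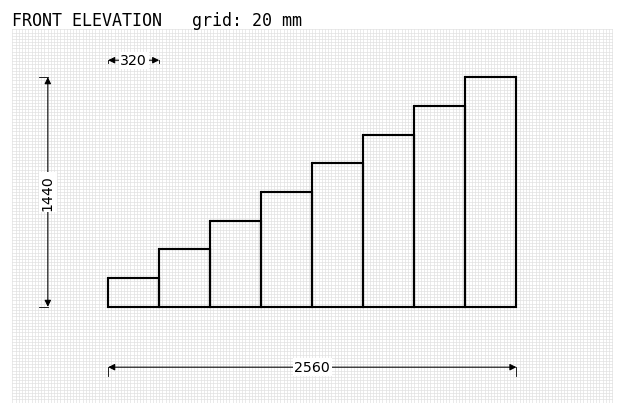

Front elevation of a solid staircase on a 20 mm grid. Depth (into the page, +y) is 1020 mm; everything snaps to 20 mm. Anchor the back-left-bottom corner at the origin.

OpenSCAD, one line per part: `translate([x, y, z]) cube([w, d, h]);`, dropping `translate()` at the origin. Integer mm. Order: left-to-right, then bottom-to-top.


cube([320, 1020, 180]);
translate([320, 0, 0]) cube([320, 1020, 360]);
translate([640, 0, 0]) cube([320, 1020, 540]);
translate([960, 0, 0]) cube([320, 1020, 720]);
translate([1280, 0, 0]) cube([320, 1020, 900]);
translate([1600, 0, 0]) cube([320, 1020, 1080]);
translate([1920, 0, 0]) cube([320, 1020, 1260]);
translate([2240, 0, 0]) cube([320, 1020, 1440]);


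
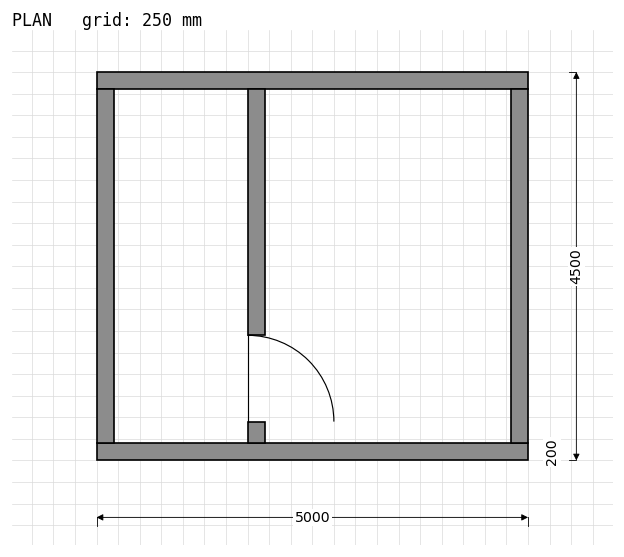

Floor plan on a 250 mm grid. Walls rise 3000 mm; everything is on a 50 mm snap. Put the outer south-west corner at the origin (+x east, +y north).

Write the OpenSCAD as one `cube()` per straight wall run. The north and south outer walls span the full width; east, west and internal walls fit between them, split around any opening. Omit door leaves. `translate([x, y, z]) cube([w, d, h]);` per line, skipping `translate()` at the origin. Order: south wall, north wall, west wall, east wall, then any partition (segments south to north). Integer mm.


cube([5000, 200, 3000]);
translate([0, 4300, 0]) cube([5000, 200, 3000]);
translate([0, 200, 0]) cube([200, 4100, 3000]);
translate([4800, 200, 0]) cube([200, 4100, 3000]);
translate([1750, 200, 0]) cube([200, 250, 3000]);
translate([1750, 1450, 0]) cube([200, 2850, 3000]);


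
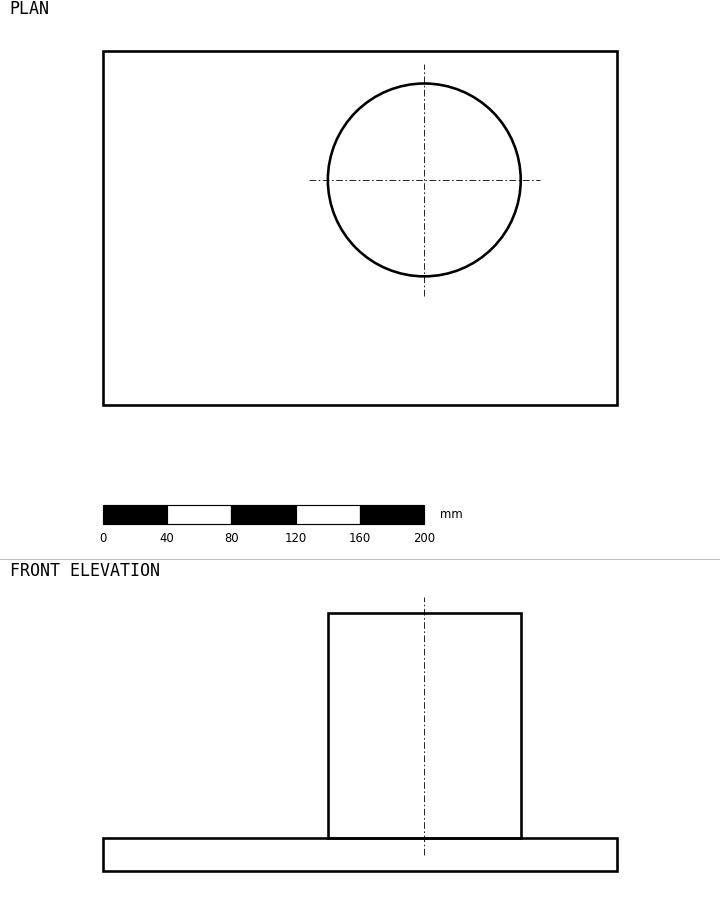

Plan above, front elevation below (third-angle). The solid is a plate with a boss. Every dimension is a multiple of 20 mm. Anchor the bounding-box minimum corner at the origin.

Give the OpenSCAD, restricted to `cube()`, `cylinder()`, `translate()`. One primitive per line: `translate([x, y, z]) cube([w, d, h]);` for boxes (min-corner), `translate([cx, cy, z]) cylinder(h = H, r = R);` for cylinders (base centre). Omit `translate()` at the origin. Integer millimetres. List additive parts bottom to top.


cube([320, 220, 20]);
translate([200, 140, 20]) cylinder(h = 140, r = 60);
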